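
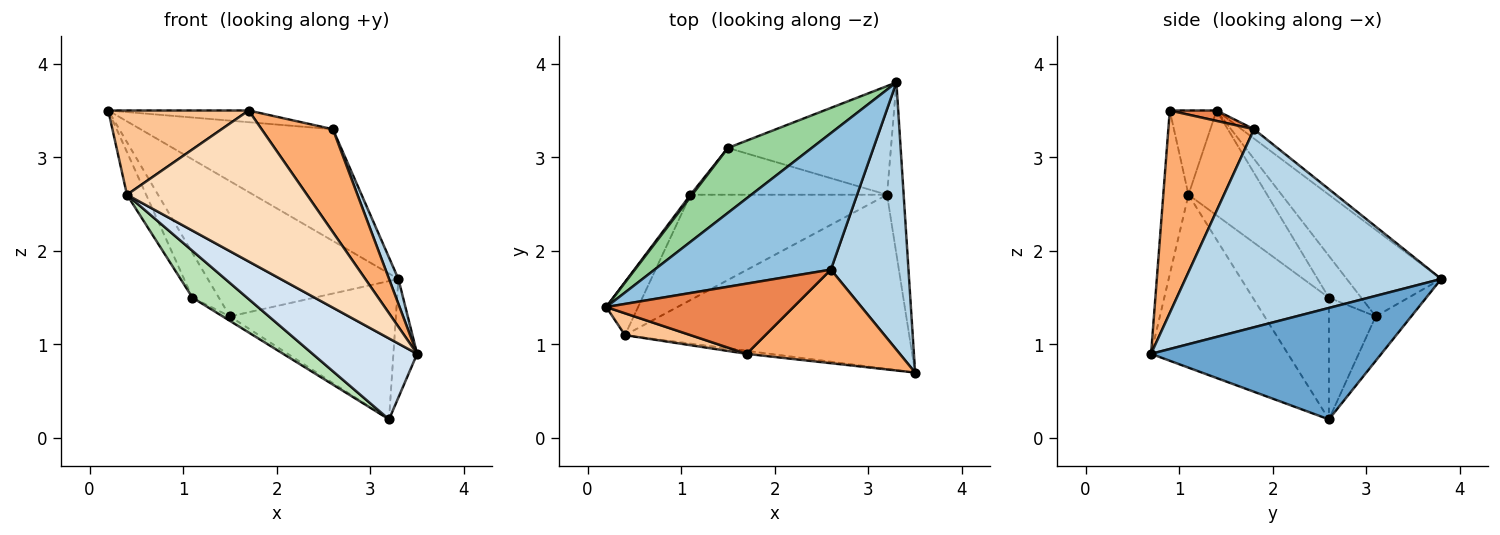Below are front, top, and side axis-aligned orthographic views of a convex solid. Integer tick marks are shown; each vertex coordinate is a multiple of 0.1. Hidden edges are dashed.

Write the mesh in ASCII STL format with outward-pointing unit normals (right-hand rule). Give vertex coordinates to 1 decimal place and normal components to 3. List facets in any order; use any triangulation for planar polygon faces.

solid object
 facet normal 0.984 0.101 -0.147
  outer loop
   vertex 3.2 2.6 0.2
   vertex 3.3 3.8 1.7
   vertex 3.5 0.7 0.9
  endloop
 endfacet
 facet normal -0.041 0.633 0.773
  outer loop
   vertex 2.6 1.8 3.3
   vertex 3.3 3.8 1.7
   vertex 0.2 1.4 3.5
  endloop
 endfacet
 facet normal 0.931 -0.034 0.365
  outer loop
   vertex 2.6 1.8 3.3
   vertex 3.5 0.7 0.9
   vertex 3.3 3.8 1.7
  endloop
 endfacet
 facet normal -0.483 -0.369 -0.794
  outer loop
   vertex 0.4 1.1 2.6
   vertex 3.2 2.6 0.2
   vertex 3.5 0.7 0.9
  endloop
 endfacet
 facet normal 0.055 0.164 0.985
  outer loop
   vertex 1.7 0.9 3.5
   vertex 2.6 1.8 3.3
   vertex 0.2 1.4 3.5
  endloop
 endfacet
 facet normal 0.665 -0.553 0.503
  outer loop
   vertex 1.7 0.9 3.5
   vertex 3.5 0.7 0.9
   vertex 2.6 1.8 3.3
  endloop
 endfacet
 facet normal -0.307 -0.921 0.239
  outer loop
   vertex 1.7 0.9 3.5
   vertex 0.2 1.4 3.5
   vertex 0.4 1.1 2.6
  endloop
 endfacet
 facet normal -0.139 -0.990 -0.020
  outer loop
   vertex 1.7 0.9 3.5
   vertex 0.4 1.1 2.6
   vertex 3.5 0.7 0.9
  endloop
 endfacet
 facet normal -0.166 0.775 -0.609
  outer loop
   vertex 1.5 3.1 1.3
   vertex 3.3 3.8 1.7
   vertex 3.2 2.6 0.2
  endloop
 endfacet
 facet normal -0.408 0.823 0.395
  outer loop
   vertex 1.5 3.1 1.3
   vertex 0.2 1.4 3.5
   vertex 3.3 3.8 1.7
  endloop
 endfacet
 facet normal -0.492 -0.353 -0.795
  outer loop
   vertex 1.1 2.6 1.5
   vertex 3.2 2.6 0.2
   vertex 0.4 1.1 2.6
  endloop
 endfacet
 facet normal -0.525 0.081 -0.847
  outer loop
   vertex 1.1 2.6 1.5
   vertex 1.5 3.1 1.3
   vertex 3.2 2.6 0.2
  endloop
 endfacet
 facet normal -0.932 0.227 -0.283
  outer loop
   vertex 1.1 2.6 1.5
   vertex 0.4 1.1 2.6
   vertex 0.2 1.4 3.5
  endloop
 endfacet
 facet normal -0.775 0.632 0.031
  outer loop
   vertex 1.1 2.6 1.5
   vertex 0.2 1.4 3.5
   vertex 1.5 3.1 1.3
  endloop
 endfacet
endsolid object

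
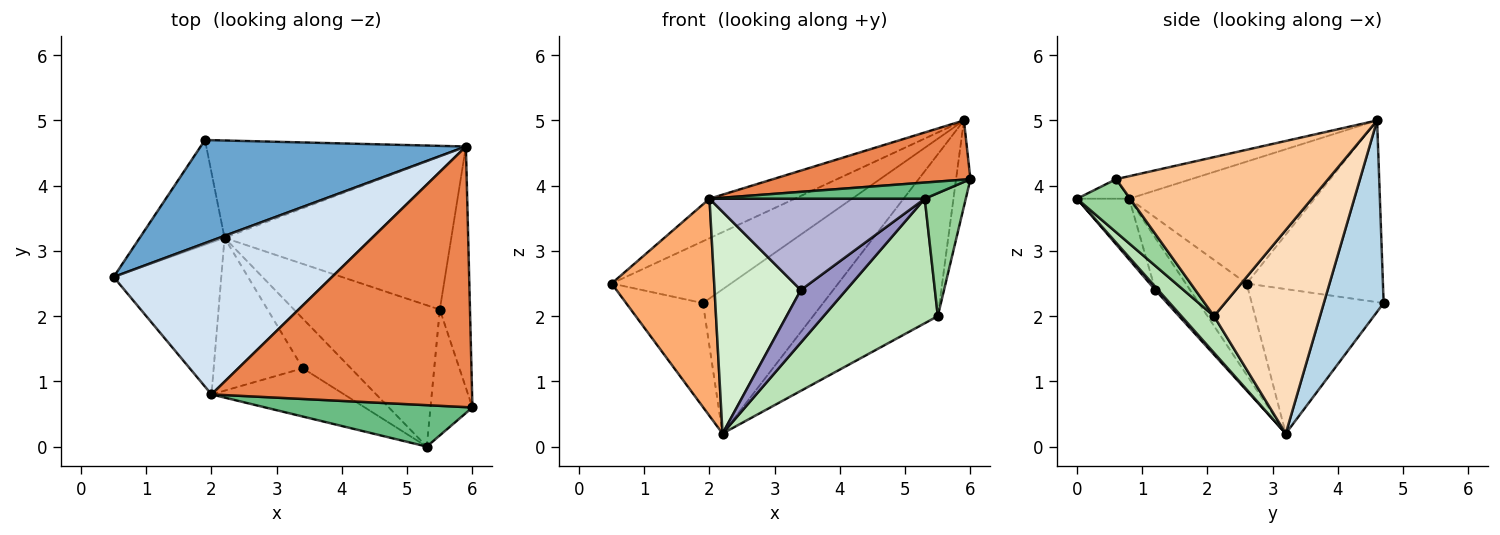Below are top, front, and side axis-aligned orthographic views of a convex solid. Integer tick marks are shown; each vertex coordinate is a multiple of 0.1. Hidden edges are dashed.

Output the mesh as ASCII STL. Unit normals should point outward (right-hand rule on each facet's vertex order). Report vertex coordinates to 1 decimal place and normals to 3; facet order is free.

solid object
 facet normal -0.507 0.443 0.739
  outer loop
   vertex 1.9 4.7 2.2
   vertex 0.5 2.6 2.5
   vertex 5.9 4.6 5.0
  endloop
 endfacet
 facet normal -0.771 0.449 -0.452
  outer loop
   vertex 1.9 4.7 2.2
   vertex 2.2 3.2 0.2
   vertex 0.5 2.6 2.5
  endloop
 endfacet
 facet normal 0.381 0.766 -0.517
  outer loop
   vertex 1.9 4.7 2.2
   vertex 5.9 4.6 5.0
   vertex 2.2 3.2 0.2
  endloop
 endfacet
 facet normal -0.476 0.219 0.852
  outer loop
   vertex 2.0 0.8 3.8
   vertex 5.9 4.6 5.0
   vertex 0.5 2.6 2.5
  endloop
 endfacet
 facet normal -0.084 -0.221 0.972
  outer loop
   vertex 2.0 0.8 3.8
   vertex 6.0 0.6 4.1
   vertex 5.9 4.6 5.0
  endloop
 endfacet
 facet normal -0.437 -0.737 -0.516
  outer loop
   vertex 2.0 0.8 3.8
   vertex 0.5 2.6 2.5
   vertex 2.2 3.2 0.2
  endloop
 endfacet
 facet normal 0.980 0.066 -0.186
  outer loop
   vertex 5.5 2.1 2.0
   vertex 5.9 4.6 5.0
   vertex 6.0 0.6 4.1
  endloop
 endfacet
 facet normal 0.525 0.618 -0.585
  outer loop
   vertex 5.5 2.1 2.0
   vertex 2.2 3.2 0.2
   vertex 5.9 4.6 5.0
  endloop
 endfacet
 facet normal -0.088 -0.362 0.928
  outer loop
   vertex 5.3 0.0 3.8
   vertex 6.0 0.6 4.1
   vertex 2.0 0.8 3.8
  endloop
 endfacet
 facet normal 0.671 -0.518 -0.530
  outer loop
   vertex 5.3 0.0 3.8
   vertex 5.5 2.1 2.0
   vertex 6.0 0.6 4.1
  endloop
 endfacet
 facet normal 0.186 -0.650 -0.737
  outer loop
   vertex 5.3 0.0 3.8
   vertex 2.2 3.2 0.2
   vertex 5.5 2.1 2.0
  endloop
 endfacet
 facet normal -0.315 -0.781 -0.538
  outer loop
   vertex 3.4 1.2 2.4
   vertex 2.0 0.8 3.8
   vertex 2.2 3.2 0.2
  endloop
 endfacet
 facet normal 0.046 -0.726 -0.686
  outer loop
   vertex 3.4 1.2 2.4
   vertex 2.2 3.2 0.2
   vertex 5.3 0.0 3.8
  endloop
 endfacet
 facet normal -0.210 -0.865 -0.457
  outer loop
   vertex 3.4 1.2 2.4
   vertex 5.3 0.0 3.8
   vertex 2.0 0.8 3.8
  endloop
 endfacet
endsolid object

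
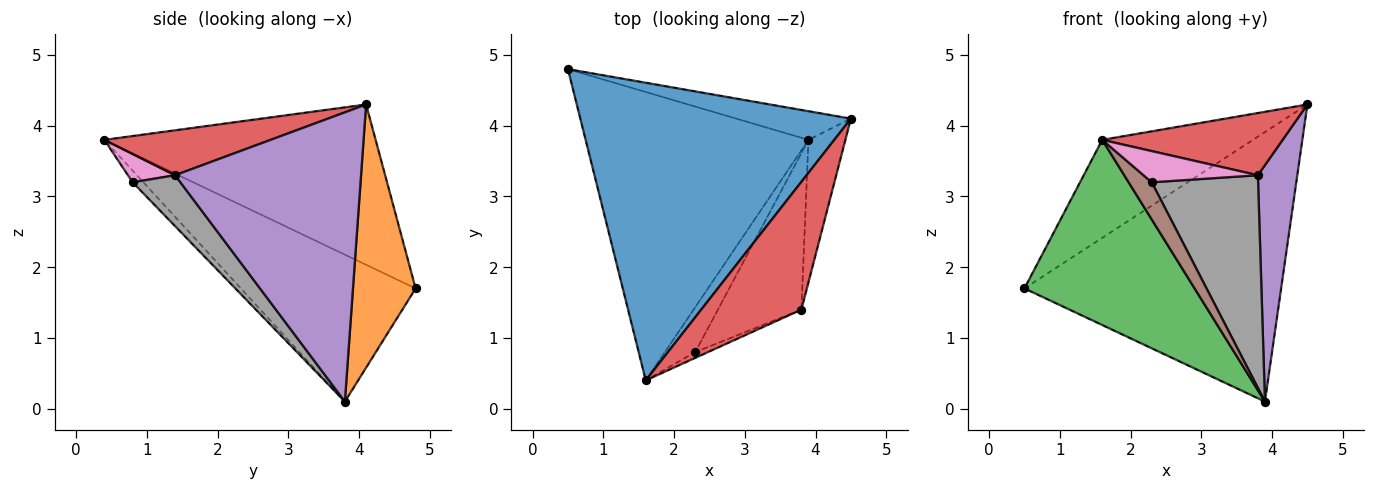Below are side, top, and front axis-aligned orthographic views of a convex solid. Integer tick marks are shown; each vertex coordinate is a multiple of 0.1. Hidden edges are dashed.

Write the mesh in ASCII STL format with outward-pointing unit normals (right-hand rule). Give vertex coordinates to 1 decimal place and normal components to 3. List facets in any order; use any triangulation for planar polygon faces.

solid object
 facet normal -0.490 0.272 0.828
  outer loop
   vertex 1.6 0.4 3.8
   vertex 4.5 4.1 4.3
   vertex 0.5 4.8 1.7
  endloop
 endfacet
 facet normal 0.236 0.966 -0.103
  outer loop
   vertex 3.9 3.8 0.1
   vertex 0.5 4.8 1.7
   vertex 4.5 4.1 4.3
  endloop
 endfacet
 facet normal -0.485 -0.472 -0.736
  outer loop
   vertex 3.9 3.8 0.1
   vertex 1.6 0.4 3.8
   vertex 0.5 4.8 1.7
  endloop
 endfacet
 facet normal 0.374 -0.406 0.834
  outer loop
   vertex 3.8 1.4 3.3
   vertex 4.5 4.1 4.3
   vertex 1.6 0.4 3.8
  endloop
 endfacet
 facet normal 0.971 -0.206 -0.124
  outer loop
   vertex 3.8 1.4 3.3
   vertex 3.9 3.8 0.1
   vertex 4.5 4.1 4.3
  endloop
 endfacet
 facet normal -0.283 -0.612 -0.738
  outer loop
   vertex 2.3 0.8 3.2
   vertex 1.6 0.4 3.8
   vertex 3.9 3.8 0.1
  endloop
 endfacet
 facet normal 0.376 -0.911 -0.169
  outer loop
   vertex 2.3 0.8 3.2
   vertex 3.8 1.4 3.3
   vertex 1.6 0.4 3.8
  endloop
 endfacet
 facet normal 0.340 -0.757 -0.557
  outer loop
   vertex 2.3 0.8 3.2
   vertex 3.9 3.8 0.1
   vertex 3.8 1.4 3.3
  endloop
 endfacet
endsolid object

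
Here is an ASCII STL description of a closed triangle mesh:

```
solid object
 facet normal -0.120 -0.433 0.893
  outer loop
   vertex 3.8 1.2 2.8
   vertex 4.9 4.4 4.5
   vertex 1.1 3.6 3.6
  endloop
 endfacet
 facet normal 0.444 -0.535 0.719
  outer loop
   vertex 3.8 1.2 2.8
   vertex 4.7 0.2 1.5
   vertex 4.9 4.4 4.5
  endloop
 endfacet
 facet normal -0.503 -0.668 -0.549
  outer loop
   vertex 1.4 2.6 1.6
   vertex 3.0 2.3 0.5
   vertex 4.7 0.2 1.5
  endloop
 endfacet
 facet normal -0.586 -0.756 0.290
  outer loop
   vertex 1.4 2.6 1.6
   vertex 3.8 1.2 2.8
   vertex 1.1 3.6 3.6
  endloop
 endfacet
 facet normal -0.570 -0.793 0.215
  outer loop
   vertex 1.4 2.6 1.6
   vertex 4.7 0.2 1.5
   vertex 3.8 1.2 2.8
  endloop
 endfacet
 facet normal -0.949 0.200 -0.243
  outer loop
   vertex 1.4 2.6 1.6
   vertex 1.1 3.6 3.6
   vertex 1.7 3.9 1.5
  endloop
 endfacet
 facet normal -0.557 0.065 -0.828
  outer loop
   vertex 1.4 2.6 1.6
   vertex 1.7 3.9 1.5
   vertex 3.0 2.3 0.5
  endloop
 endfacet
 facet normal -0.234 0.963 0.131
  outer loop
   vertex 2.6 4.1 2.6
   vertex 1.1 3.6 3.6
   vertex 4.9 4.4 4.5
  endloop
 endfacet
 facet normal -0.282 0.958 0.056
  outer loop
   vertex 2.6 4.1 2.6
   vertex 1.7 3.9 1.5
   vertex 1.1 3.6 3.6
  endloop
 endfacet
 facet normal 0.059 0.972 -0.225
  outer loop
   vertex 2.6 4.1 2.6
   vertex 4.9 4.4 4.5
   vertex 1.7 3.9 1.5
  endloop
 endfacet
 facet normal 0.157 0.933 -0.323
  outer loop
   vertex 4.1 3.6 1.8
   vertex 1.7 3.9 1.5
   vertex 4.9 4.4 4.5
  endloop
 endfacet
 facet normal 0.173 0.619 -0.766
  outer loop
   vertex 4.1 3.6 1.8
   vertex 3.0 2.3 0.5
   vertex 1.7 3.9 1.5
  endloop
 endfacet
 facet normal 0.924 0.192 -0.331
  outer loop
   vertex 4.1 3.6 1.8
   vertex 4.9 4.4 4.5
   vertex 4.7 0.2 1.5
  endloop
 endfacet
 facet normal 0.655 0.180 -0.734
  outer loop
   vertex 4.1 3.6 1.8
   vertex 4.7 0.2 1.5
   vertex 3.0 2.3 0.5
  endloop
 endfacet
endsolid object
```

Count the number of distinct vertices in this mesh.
9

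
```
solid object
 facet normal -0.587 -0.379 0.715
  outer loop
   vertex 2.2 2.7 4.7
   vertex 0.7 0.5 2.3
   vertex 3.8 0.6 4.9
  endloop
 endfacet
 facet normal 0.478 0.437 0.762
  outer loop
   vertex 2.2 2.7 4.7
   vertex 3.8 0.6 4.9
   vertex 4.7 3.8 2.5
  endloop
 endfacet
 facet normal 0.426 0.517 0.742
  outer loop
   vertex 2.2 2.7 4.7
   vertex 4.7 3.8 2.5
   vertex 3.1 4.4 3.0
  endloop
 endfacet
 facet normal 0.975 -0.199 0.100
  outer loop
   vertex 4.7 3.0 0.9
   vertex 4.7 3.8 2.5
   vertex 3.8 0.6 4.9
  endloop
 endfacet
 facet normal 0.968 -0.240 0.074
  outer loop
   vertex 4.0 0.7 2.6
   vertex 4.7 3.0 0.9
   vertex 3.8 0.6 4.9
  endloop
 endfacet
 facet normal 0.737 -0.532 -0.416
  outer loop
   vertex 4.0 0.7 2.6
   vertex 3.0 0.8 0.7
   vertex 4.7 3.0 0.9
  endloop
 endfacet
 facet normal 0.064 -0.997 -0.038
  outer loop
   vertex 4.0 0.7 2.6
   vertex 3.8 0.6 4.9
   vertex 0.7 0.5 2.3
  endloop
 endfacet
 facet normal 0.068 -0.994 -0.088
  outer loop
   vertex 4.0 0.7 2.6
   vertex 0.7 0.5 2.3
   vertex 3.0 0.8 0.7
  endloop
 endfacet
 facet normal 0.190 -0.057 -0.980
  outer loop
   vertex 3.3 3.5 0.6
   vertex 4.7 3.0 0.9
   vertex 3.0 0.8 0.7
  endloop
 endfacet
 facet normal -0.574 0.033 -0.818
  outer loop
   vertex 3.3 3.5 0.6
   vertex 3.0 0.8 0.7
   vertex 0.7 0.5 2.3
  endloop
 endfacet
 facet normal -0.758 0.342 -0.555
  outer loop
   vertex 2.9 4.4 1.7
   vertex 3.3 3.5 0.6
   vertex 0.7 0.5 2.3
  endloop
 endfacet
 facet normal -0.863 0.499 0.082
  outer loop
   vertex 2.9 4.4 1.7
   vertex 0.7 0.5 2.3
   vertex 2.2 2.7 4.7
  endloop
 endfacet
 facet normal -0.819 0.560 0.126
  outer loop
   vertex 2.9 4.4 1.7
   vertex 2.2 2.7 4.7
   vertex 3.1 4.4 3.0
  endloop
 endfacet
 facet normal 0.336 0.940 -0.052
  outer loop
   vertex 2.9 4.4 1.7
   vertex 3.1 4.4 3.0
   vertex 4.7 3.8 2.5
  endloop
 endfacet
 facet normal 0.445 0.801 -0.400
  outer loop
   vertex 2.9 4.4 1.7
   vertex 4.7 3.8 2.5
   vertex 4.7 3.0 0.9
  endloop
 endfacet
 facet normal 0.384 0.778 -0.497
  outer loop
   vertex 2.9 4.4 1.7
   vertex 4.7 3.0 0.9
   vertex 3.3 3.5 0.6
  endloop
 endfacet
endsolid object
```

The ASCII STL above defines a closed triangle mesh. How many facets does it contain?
16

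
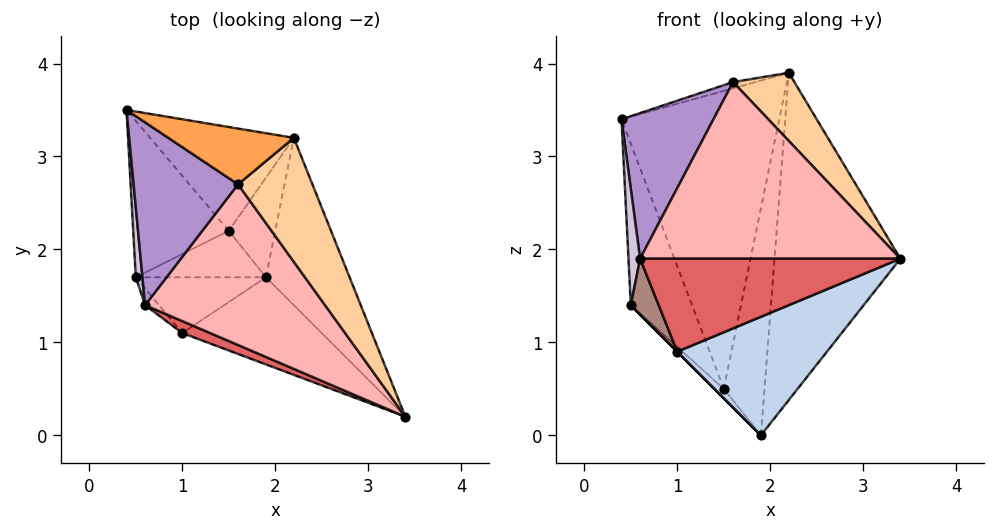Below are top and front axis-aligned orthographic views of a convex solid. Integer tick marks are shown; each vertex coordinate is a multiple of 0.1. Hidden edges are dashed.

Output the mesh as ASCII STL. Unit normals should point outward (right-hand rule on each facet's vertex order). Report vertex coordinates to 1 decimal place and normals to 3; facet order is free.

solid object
 facet normal 0.826 0.501 -0.256
  outer loop
   vertex 1.9 1.7 0.0
   vertex 2.2 3.2 3.9
   vertex 3.4 0.2 1.9
  endloop
 endfacet
 facet normal -0.055 -0.804 -0.591
  outer loop
   vertex 1.0 1.1 0.9
   vertex 1.9 1.7 0.0
   vertex 3.4 0.2 1.9
  endloop
 endfacet
 facet normal -0.250 0.107 0.962
  outer loop
   vertex 1.6 2.7 3.8
   vertex 2.2 3.2 3.9
   vertex 0.4 3.5 3.4
  endloop
 endfacet
 facet normal 0.248 -0.467 0.849
  outer loop
   vertex 1.6 2.7 3.8
   vertex 3.4 0.2 1.9
   vertex 2.2 3.2 3.9
  endloop
 endfacet
 facet normal 0.241 0.916 -0.319
  outer loop
   vertex 1.5 2.2 0.5
   vertex 0.4 3.5 3.4
   vertex 2.2 3.2 3.9
  endloop
 endfacet
 facet normal 0.541 0.770 -0.338
  outer loop
   vertex 1.5 2.2 0.5
   vertex 2.2 3.2 3.9
   vertex 1.9 1.7 0.0
  endloop
 endfacet
 facet normal -0.391 -0.913 0.117
  outer loop
   vertex 0.6 1.4 1.9
   vertex 1.0 1.1 0.9
   vertex 3.4 0.2 1.9
  endloop
 endfacet
 facet normal -0.302 -0.705 0.641
  outer loop
   vertex 0.6 1.4 1.9
   vertex 3.4 0.2 1.9
   vertex 1.6 2.7 3.8
  endloop
 endfacet
 facet normal -0.560 -0.516 0.648
  outer loop
   vertex 0.6 1.4 1.9
   vertex 1.6 2.7 3.8
   vertex 0.4 3.5 3.4
  endloop
 endfacet
 facet normal -0.982 -0.164 0.098
  outer loop
   vertex 0.5 1.7 1.4
   vertex 0.6 1.4 1.9
   vertex 0.4 3.5 3.4
  endloop
 endfacet
 facet normal -0.821 -0.547 -0.164
  outer loop
   vertex 0.5 1.7 1.4
   vertex 1.0 1.1 0.9
   vertex 0.6 1.4 1.9
  endloop
 endfacet
 facet normal -0.702 0.512 -0.496
  outer loop
   vertex 0.5 1.7 1.4
   vertex 0.4 3.5 3.4
   vertex 1.5 2.2 0.5
  endloop
 endfacet
 facet normal -0.707 0.000 -0.707
  outer loop
   vertex 0.5 1.7 1.4
   vertex 1.9 1.7 0.0
   vertex 1.0 1.1 0.9
  endloop
 endfacet
 facet normal -0.700 0.140 -0.700
  outer loop
   vertex 0.5 1.7 1.4
   vertex 1.5 2.2 0.5
   vertex 1.9 1.7 0.0
  endloop
 endfacet
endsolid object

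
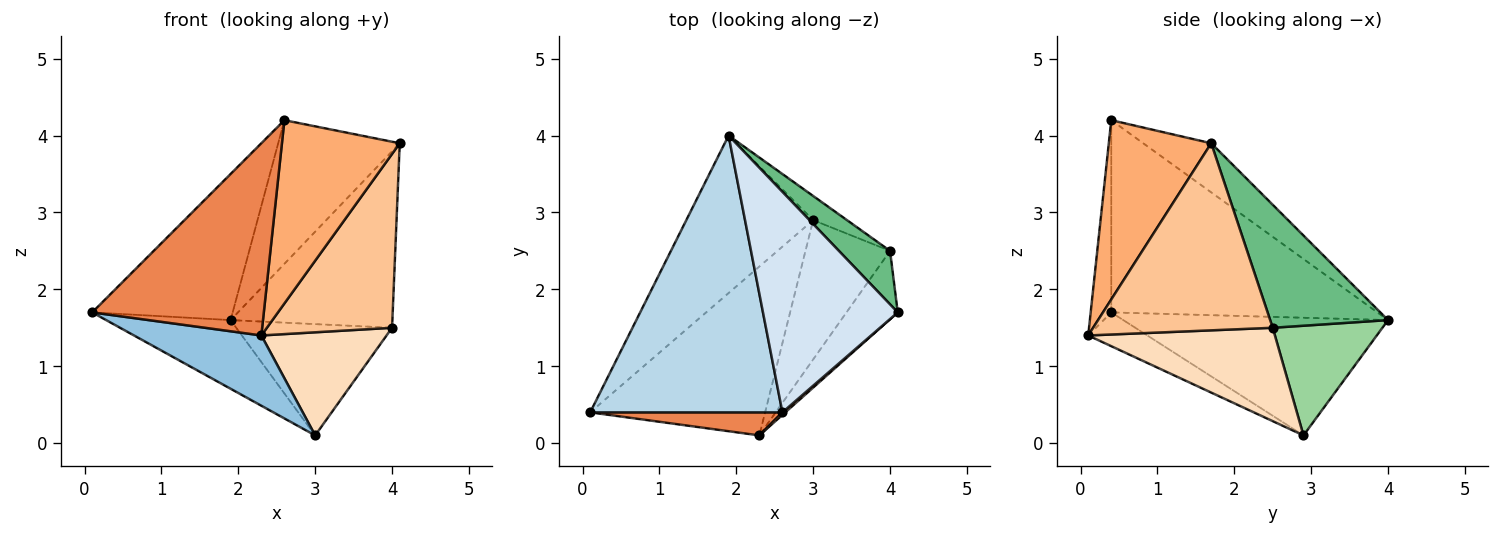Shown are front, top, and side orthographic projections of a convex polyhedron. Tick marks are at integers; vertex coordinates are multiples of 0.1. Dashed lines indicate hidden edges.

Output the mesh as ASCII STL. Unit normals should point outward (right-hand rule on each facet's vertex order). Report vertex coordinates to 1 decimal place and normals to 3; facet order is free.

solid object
 facet normal -0.648 0.304 -0.698
  outer loop
   vertex 3.0 2.9 0.1
   vertex 0.1 0.4 1.7
   vertex 1.9 4.0 1.6
  endloop
 endfacet
 facet normal -0.176 -0.378 -0.909
  outer loop
   vertex 2.3 0.1 1.4
   vertex 0.1 0.4 1.7
   vertex 3.0 2.9 0.1
  endloop
 endfacet
 facet normal -0.662 0.350 0.662
  outer loop
   vertex 2.6 0.4 4.2
   vertex 1.9 4.0 1.6
   vertex 0.1 0.4 1.7
  endloop
 endfacet
 facet normal -0.292 0.522 0.801
  outer loop
   vertex 2.6 0.4 4.2
   vertex 4.1 1.7 3.9
   vertex 1.9 4.0 1.6
  endloop
 endfacet
 facet normal -0.118 -0.986 0.118
  outer loop
   vertex 2.6 0.4 4.2
   vertex 0.1 0.4 1.7
   vertex 2.3 0.1 1.4
  endloop
 endfacet
 facet normal 0.656 -0.755 0.011
  outer loop
   vertex 2.6 0.4 4.2
   vertex 2.3 0.1 1.4
   vertex 4.1 1.7 3.9
  endloop
 endfacet
 facet normal 0.800 -0.558 -0.219
  outer loop
   vertex 4.0 2.5 1.5
   vertex 4.1 1.7 3.9
   vertex 2.3 0.1 1.4
  endloop
 endfacet
 facet normal 0.664 -0.445 -0.601
  outer loop
   vertex 4.0 2.5 1.5
   vertex 2.3 0.1 1.4
   vertex 3.0 2.9 0.1
  endloop
 endfacet
 facet normal 0.572 0.785 0.238
  outer loop
   vertex 4.0 2.5 1.5
   vertex 1.9 4.0 1.6
   vertex 4.1 1.7 3.9
  endloop
 endfacet
 facet normal 0.567 0.805 -0.175
  outer loop
   vertex 4.0 2.5 1.5
   vertex 3.0 2.9 0.1
   vertex 1.9 4.0 1.6
  endloop
 endfacet
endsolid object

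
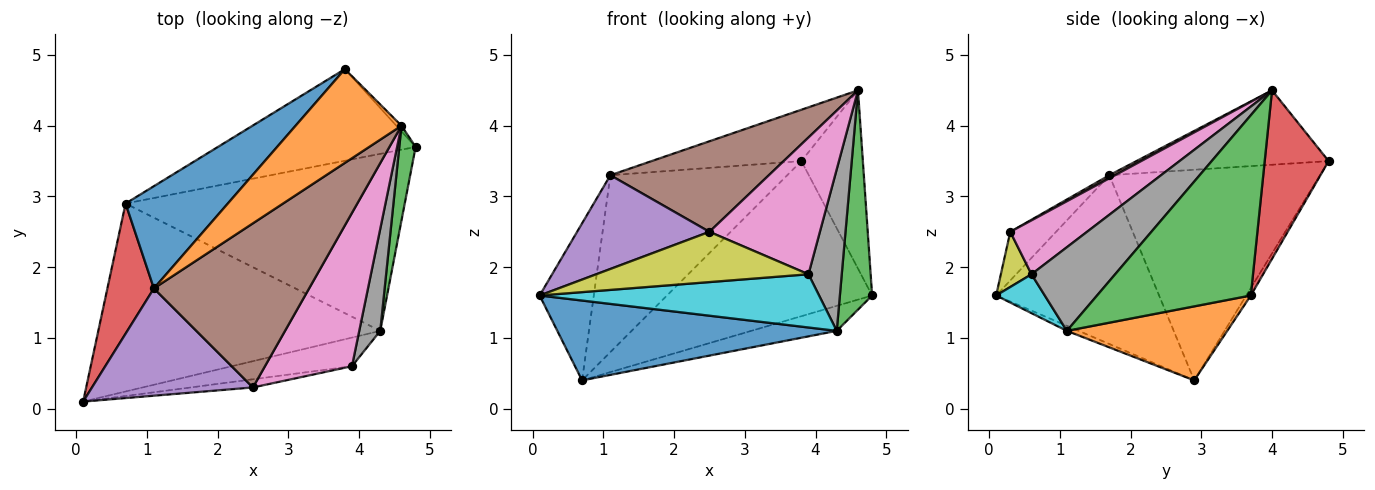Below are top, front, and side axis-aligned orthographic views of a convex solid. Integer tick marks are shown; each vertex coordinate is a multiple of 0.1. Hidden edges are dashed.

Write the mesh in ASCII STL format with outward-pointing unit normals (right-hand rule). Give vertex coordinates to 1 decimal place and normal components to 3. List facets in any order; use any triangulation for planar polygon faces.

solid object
 facet normal -0.016 -0.391 -0.920
  outer loop
   vertex 4.3 1.1 1.1
   vertex 0.1 0.1 1.6
   vertex 0.7 2.9 0.4
  endloop
 endfacet
 facet normal 0.254 0.135 -0.958
  outer loop
   vertex 4.3 1.1 1.1
   vertex 0.7 2.9 0.4
   vertex 4.8 3.7 1.6
  endloop
 endfacet
 facet normal 0.975 -0.204 0.088
  outer loop
   vertex 4.3 1.1 1.1
   vertex 4.8 3.7 1.6
   vertex 4.6 4.0 4.5
  endloop
 endfacet
 facet normal -0.918 0.305 0.253
  outer loop
   vertex 1.1 1.7 3.3
   vertex 0.7 2.9 0.4
   vertex 0.1 0.1 1.6
  endloop
 endfacet
 facet normal -0.222 -0.642 0.734
  outer loop
   vertex 1.1 1.7 3.3
   vertex 0.1 0.1 1.6
   vertex 2.5 0.3 2.5
  endloop
 endfacet
 facet normal 0.017 -0.483 0.875
  outer loop
   vertex 1.1 1.7 3.3
   vertex 2.5 0.3 2.5
   vertex 4.6 4.0 4.5
  endloop
 endfacet
 facet normal 0.420 -0.604 0.677
  outer loop
   vertex 3.9 0.6 1.9
   vertex 4.6 4.0 4.5
   vertex 2.5 0.3 2.5
  endloop
 endfacet
 facet normal 0.905 -0.360 0.227
  outer loop
   vertex 3.9 0.6 1.9
   vertex 4.3 1.1 1.1
   vertex 4.6 4.0 4.5
  endloop
 endfacet
 facet normal 0.141 -0.977 -0.159
  outer loop
   vertex 3.9 0.6 1.9
   vertex 2.5 0.3 2.5
   vertex 0.1 0.1 1.6
  endloop
 endfacet
 facet normal 0.152 -0.870 -0.468
  outer loop
   vertex 3.9 0.6 1.9
   vertex 0.1 0.1 1.6
   vertex 4.3 1.1 1.1
  endloop
 endfacet
 facet normal -0.718 0.603 0.348
  outer loop
   vertex 3.8 4.8 3.5
   vertex 0.7 2.9 0.4
   vertex 1.1 1.7 3.3
  endloop
 endfacet
 facet normal -0.525 0.409 0.747
  outer loop
   vertex 3.8 4.8 3.5
   vertex 1.1 1.7 3.3
   vertex 4.6 4.0 4.5
  endloop
 endfacet
 facet normal -0.019 0.861 -0.508
  outer loop
   vertex 3.8 4.8 3.5
   vertex 4.8 3.7 1.6
   vertex 0.7 2.9 0.4
  endloop
 endfacet
 facet normal 0.721 0.693 -0.022
  outer loop
   vertex 3.8 4.8 3.5
   vertex 4.6 4.0 4.5
   vertex 4.8 3.7 1.6
  endloop
 endfacet
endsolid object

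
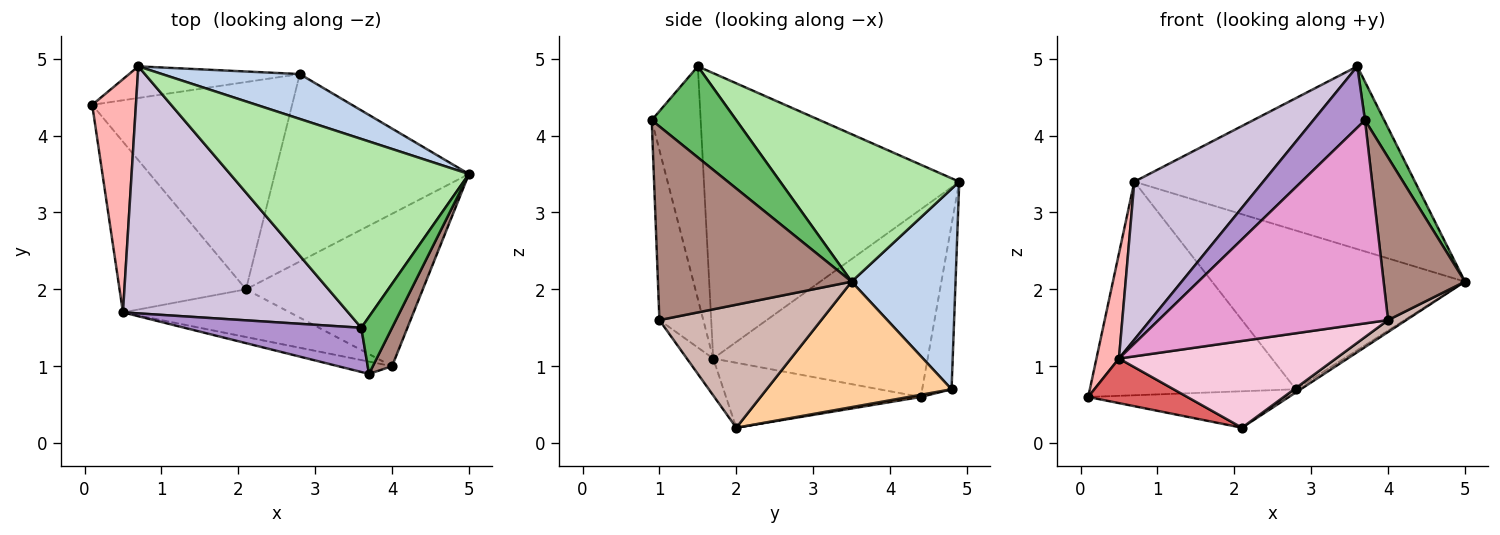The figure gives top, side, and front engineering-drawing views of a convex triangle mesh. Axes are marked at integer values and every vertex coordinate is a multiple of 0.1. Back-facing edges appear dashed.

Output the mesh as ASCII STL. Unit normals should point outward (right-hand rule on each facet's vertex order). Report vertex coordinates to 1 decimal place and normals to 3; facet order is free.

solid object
 facet normal -0.140 0.980 -0.145
  outer loop
   vertex 2.8 4.8 0.7
   vertex 0.1 4.4 0.6
   vertex 0.7 4.9 3.4
  endloop
 endfacet
 facet normal 0.368 0.895 0.253
  outer loop
   vertex 2.8 4.8 0.7
   vertex 0.7 4.9 3.4
   vertex 5.0 3.5 2.1
  endloop
 endfacet
 facet normal 0.011 0.173 -0.985
  outer loop
   vertex 2.8 4.8 0.7
   vertex 2.1 2.0 0.2
   vertex 0.1 4.4 0.6
  endloop
 endfacet
 facet normal 0.543 0.014 -0.840
  outer loop
   vertex 2.8 4.8 0.7
   vertex 5.0 3.5 2.1
   vertex 2.1 2.0 0.2
  endloop
 endfacet
 facet normal 0.926 -0.211 0.313
  outer loop
   vertex 3.6 1.5 4.9
   vertex 3.7 0.9 4.2
   vertex 5.0 3.5 2.1
  endloop
 endfacet
 facet normal 0.406 0.636 0.657
  outer loop
   vertex 3.6 1.5 4.9
   vertex 5.0 3.5 2.1
   vertex 0.7 4.9 3.4
  endloop
 endfacet
 facet normal -0.445 -0.226 -0.866
  outer loop
   vertex 0.5 1.7 1.1
   vertex 0.1 4.4 0.6
   vertex 2.1 2.0 0.2
  endloop
 endfacet
 facet normal -0.969 -0.102 0.226
  outer loop
   vertex 0.5 1.7 1.1
   vertex 0.7 4.9 3.4
   vertex 0.1 4.4 0.6
  endloop
 endfacet
 facet normal -0.610 -0.643 0.464
  outer loop
   vertex 0.5 1.7 1.1
   vertex 3.7 0.9 4.2
   vertex 3.6 1.5 4.9
  endloop
 endfacet
 facet normal -0.730 -0.368 0.576
  outer loop
   vertex 0.5 1.7 1.1
   vertex 3.6 1.5 4.9
   vertex 0.7 4.9 3.4
  endloop
 endfacet
 facet normal 0.918 -0.386 0.091
  outer loop
   vertex 4.0 1.0 1.6
   vertex 5.0 3.5 2.1
   vertex 3.7 0.9 4.2
  endloop
 endfacet
 facet normal 0.570 -0.064 -0.819
  outer loop
   vertex 4.0 1.0 1.6
   vertex 2.1 2.0 0.2
   vertex 5.0 3.5 2.1
  endloop
 endfacet
 facet normal -0.188 -0.980 -0.059
  outer loop
   vertex 4.0 1.0 1.6
   vertex 3.7 0.9 4.2
   vertex 0.5 1.7 1.1
  endloop
 endfacet
 facet normal -0.106 -0.872 -0.479
  outer loop
   vertex 4.0 1.0 1.6
   vertex 0.5 1.7 1.1
   vertex 2.1 2.0 0.2
  endloop
 endfacet
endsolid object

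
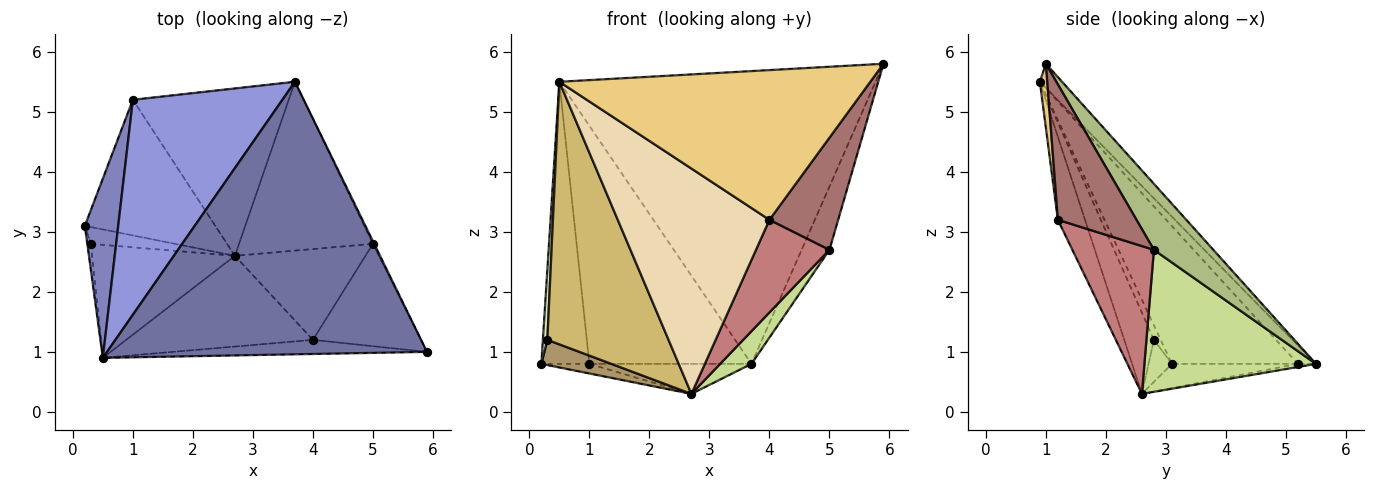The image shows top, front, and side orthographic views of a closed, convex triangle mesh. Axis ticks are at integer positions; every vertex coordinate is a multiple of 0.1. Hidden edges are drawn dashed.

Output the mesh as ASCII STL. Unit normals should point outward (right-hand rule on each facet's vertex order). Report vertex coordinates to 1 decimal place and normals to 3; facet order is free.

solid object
 facet normal -0.051 0.731 0.680
  outer loop
   vertex 0.5 0.9 5.5
   vertex 5.9 1.0 5.8
   vertex 3.7 5.5 0.8
  endloop
 endfacet
 facet normal -0.911 0.347 0.221
  outer loop
   vertex 1.0 5.2 0.8
   vertex 0.2 3.1 0.8
   vertex 0.5 0.9 5.5
  endloop
 endfacet
 facet normal -0.082 0.740 0.668
  outer loop
   vertex 1.0 5.2 0.8
   vertex 0.5 0.9 5.5
   vertex 3.7 5.5 0.8
  endloop
 endfacet
 facet normal -0.182 0.069 -0.981
  outer loop
   vertex 1.0 5.2 0.8
   vertex 2.7 2.6 0.3
   vertex 0.2 3.1 0.8
  endloop
 endfacet
 facet normal -0.020 0.176 -0.984
  outer loop
   vertex 1.0 5.2 0.8
   vertex 3.7 5.5 0.8
   vertex 2.7 2.6 0.3
  endloop
 endfacet
 facet normal 0.905 0.424 -0.016
  outer loop
   vertex 5.0 2.8 2.7
   vertex 3.7 5.5 0.8
   vertex 5.9 1.0 5.8
  endloop
 endfacet
 facet normal 0.721 -0.131 -0.680
  outer loop
   vertex 5.0 2.8 2.7
   vertex 2.7 2.6 0.3
   vertex 3.7 5.5 0.8
  endloop
 endfacet
 facet normal -0.818 -0.540 -0.201
  outer loop
   vertex 0.3 2.8 1.2
   vertex 0.5 0.9 5.5
   vertex 0.2 3.1 0.8
  endloop
 endfacet
 facet normal -0.267 -0.802 -0.535
  outer loop
   vertex 0.3 2.8 1.2
   vertex 0.2 3.1 0.8
   vertex 2.7 2.6 0.3
  endloop
 endfacet
 facet normal -0.219 -0.896 -0.386
  outer loop
   vertex 0.3 2.8 1.2
   vertex 2.7 2.6 0.3
   vertex 0.5 0.9 5.5
  endloop
 endfacet
 facet normal 0.024 -0.995 -0.094
  outer loop
   vertex 4.0 1.2 3.2
   vertex 5.9 1.0 5.8
   vertex 0.5 0.9 5.5
  endloop
 endfacet
 facet normal -0.164 -0.915 -0.368
  outer loop
   vertex 4.0 1.2 3.2
   vertex 0.5 0.9 5.5
   vertex 2.7 2.6 0.3
  endloop
 endfacet
 facet normal 0.645 -0.564 -0.515
  outer loop
   vertex 4.0 1.2 3.2
   vertex 5.0 2.8 2.7
   vertex 5.9 1.0 5.8
  endloop
 endfacet
 facet normal 0.621 -0.560 -0.549
  outer loop
   vertex 4.0 1.2 3.2
   vertex 2.7 2.6 0.3
   vertex 5.0 2.8 2.7
  endloop
 endfacet
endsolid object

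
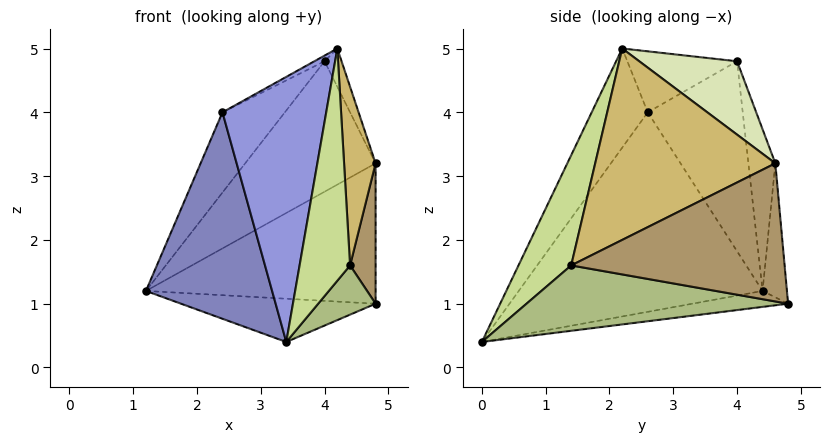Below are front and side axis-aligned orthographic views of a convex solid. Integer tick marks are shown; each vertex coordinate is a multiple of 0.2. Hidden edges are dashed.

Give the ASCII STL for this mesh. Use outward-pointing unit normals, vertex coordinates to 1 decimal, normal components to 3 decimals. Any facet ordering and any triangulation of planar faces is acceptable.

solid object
 facet normal -0.071 0.144 -0.987
  outer loop
   vertex 3.4 0.0 0.4
   vertex 1.2 4.4 1.2
   vertex 4.8 4.8 1.0
  endloop
 endfacet
 facet normal -0.885 -0.458 0.085
  outer loop
   vertex 2.4 2.6 4.0
   vertex 1.2 4.4 1.2
   vertex 3.4 0.0 0.4
  endloop
 endfacet
 facet normal -0.424 -0.786 0.450
  outer loop
   vertex 2.4 2.6 4.0
   vertex 3.4 0.0 0.4
   vertex 4.2 2.2 5.0
  endloop
 endfacet
 facet normal -0.681 0.447 0.580
  outer loop
   vertex 2.4 2.6 4.0
   vertex 4.0 4.0 4.8
   vertex 1.2 4.4 1.2
  endloop
 endfacet
 facet normal -0.478 0.044 0.877
  outer loop
   vertex 2.4 2.6 4.0
   vertex 4.2 2.2 5.0
   vertex 4.0 4.0 4.8
  endloop
 endfacet
 facet normal 0.851 -0.187 -0.491
  outer loop
   vertex 4.4 1.4 1.6
   vertex 3.4 0.0 0.4
   vertex 4.8 4.8 1.0
  endloop
 endfacet
 facet normal 0.707 -0.678 0.201
  outer loop
   vertex 4.4 1.4 1.6
   vertex 4.2 2.2 5.0
   vertex 3.4 0.0 0.4
  endloop
 endfacet
 facet normal 0.861 0.150 0.487
  outer loop
   vertex 4.8 4.6 3.2
   vertex 4.0 4.0 4.8
   vertex 4.2 2.2 5.0
  endloop
 endfacet
 facet normal 0.993 -0.119 -0.011
  outer loop
   vertex 4.8 4.6 3.2
   vertex 4.4 1.4 1.6
   vertex 4.8 4.8 1.0
  endloop
 endfacet
 facet normal 0.980 -0.172 0.098
  outer loop
   vertex 4.8 4.6 3.2
   vertex 4.2 2.2 5.0
   vertex 4.4 1.4 1.6
  endloop
 endfacet
 facet normal -0.105 0.990 0.090
  outer loop
   vertex 4.8 4.6 3.2
   vertex 4.8 4.8 1.0
   vertex 1.2 4.4 1.2
  endloop
 endfacet
 facet normal -0.195 0.946 0.257
  outer loop
   vertex 4.8 4.6 3.2
   vertex 1.2 4.4 1.2
   vertex 4.0 4.0 4.8
  endloop
 endfacet
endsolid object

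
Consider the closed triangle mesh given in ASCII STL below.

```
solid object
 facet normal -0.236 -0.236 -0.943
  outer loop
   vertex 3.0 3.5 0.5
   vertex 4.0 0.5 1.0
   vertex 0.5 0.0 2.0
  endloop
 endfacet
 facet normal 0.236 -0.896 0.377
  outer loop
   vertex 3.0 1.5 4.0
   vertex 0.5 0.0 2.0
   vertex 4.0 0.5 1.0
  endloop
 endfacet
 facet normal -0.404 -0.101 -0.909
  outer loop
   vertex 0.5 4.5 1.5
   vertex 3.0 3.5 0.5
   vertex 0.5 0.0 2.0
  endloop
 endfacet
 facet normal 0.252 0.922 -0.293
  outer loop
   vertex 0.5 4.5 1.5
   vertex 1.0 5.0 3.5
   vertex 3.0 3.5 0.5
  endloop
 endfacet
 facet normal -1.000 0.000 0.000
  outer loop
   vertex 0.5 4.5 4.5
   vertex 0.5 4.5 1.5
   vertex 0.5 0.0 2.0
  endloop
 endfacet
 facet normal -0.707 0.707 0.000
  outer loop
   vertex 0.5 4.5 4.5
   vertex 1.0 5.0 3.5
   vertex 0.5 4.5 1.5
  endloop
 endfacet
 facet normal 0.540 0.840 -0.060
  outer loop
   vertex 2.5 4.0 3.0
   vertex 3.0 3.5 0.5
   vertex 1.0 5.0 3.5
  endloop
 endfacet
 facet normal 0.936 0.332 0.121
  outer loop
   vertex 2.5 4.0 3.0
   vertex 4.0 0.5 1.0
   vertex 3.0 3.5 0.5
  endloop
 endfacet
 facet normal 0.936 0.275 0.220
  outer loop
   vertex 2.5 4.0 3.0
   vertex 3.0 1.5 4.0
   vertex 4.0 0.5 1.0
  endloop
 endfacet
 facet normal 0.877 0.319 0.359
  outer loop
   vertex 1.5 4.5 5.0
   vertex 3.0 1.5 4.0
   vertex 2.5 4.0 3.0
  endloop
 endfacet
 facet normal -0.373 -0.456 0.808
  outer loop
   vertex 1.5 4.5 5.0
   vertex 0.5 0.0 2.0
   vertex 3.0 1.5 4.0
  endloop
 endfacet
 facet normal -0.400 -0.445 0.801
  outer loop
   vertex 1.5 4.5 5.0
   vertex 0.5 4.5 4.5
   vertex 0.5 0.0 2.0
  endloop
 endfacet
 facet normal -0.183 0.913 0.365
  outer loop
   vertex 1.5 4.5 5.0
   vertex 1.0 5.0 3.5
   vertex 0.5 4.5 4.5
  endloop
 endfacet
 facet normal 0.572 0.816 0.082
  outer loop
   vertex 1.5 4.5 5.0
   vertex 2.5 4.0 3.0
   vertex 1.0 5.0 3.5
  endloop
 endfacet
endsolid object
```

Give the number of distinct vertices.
9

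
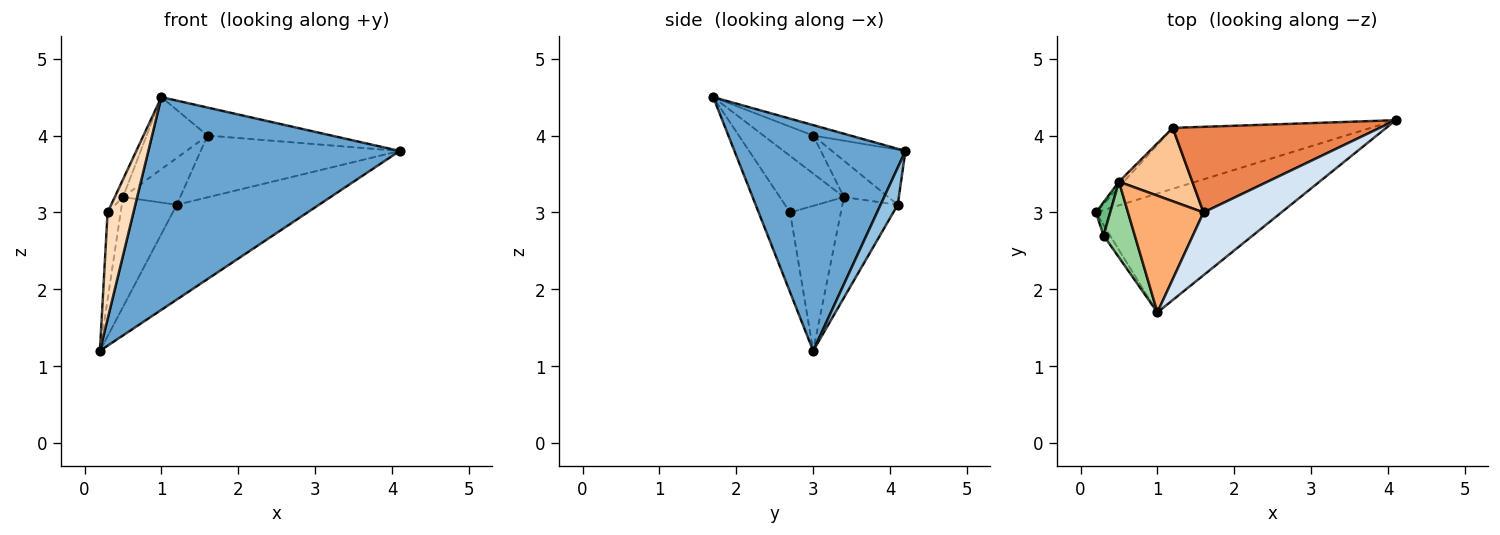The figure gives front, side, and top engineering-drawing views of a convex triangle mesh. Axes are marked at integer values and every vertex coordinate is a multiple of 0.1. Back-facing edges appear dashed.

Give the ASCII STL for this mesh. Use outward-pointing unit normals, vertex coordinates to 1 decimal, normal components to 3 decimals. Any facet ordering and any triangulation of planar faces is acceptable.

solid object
 facet normal 0.511 -0.751 -0.419
  outer loop
   vertex 1.0 1.7 4.5
   vertex 0.2 3.0 1.2
   vertex 4.1 4.2 3.8
  endloop
 endfacet
 facet normal 0.101 0.837 -0.538
  outer loop
   vertex 1.2 4.1 3.1
   vertex 4.1 4.2 3.8
   vertex 0.2 3.0 1.2
  endloop
 endfacet
 facet normal -0.709 0.704 -0.034
  outer loop
   vertex 0.5 3.4 3.2
   vertex 1.2 4.1 3.1
   vertex 0.2 3.0 1.2
  endloop
 endfacet
 facet normal -0.122 0.405 0.906
  outer loop
   vertex 1.6 3.0 4.0
   vertex 1.0 1.7 4.5
   vertex 4.1 4.2 3.8
  endloop
 endfacet
 facet normal -0.211 0.572 0.793
  outer loop
   vertex 1.6 3.0 4.0
   vertex 4.1 4.2 3.8
   vertex 1.2 4.1 3.1
  endloop
 endfacet
 facet normal -0.394 0.483 0.782
  outer loop
   vertex 1.6 3.0 4.0
   vertex 0.5 3.4 3.2
   vertex 1.0 1.7 4.5
  endloop
 endfacet
 facet normal -0.385 0.496 0.778
  outer loop
   vertex 1.6 3.0 4.0
   vertex 1.2 4.1 3.1
   vertex 0.5 3.4 3.2
  endloop
 endfacet
 facet normal -0.771 -0.634 -0.063
  outer loop
   vertex 0.3 2.7 3.0
   vertex 0.2 3.0 1.2
   vertex 1.0 1.7 4.5
  endloop
 endfacet
 facet normal -0.964 0.248 0.095
  outer loop
   vertex 0.3 2.7 3.0
   vertex 0.5 3.4 3.2
   vertex 0.2 3.0 1.2
  endloop
 endfacet
 facet normal -0.870 0.111 0.480
  outer loop
   vertex 0.3 2.7 3.0
   vertex 1.0 1.7 4.5
   vertex 0.5 3.4 3.2
  endloop
 endfacet
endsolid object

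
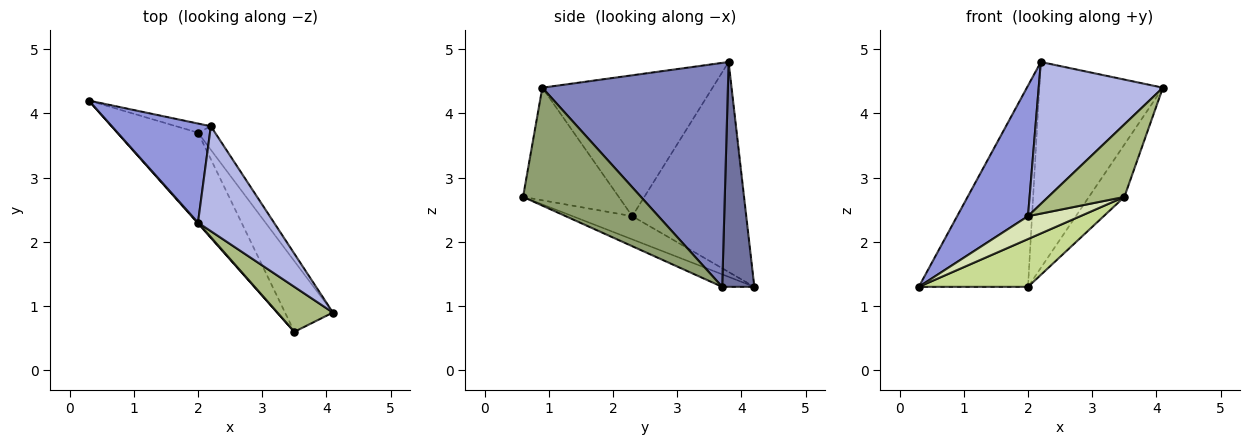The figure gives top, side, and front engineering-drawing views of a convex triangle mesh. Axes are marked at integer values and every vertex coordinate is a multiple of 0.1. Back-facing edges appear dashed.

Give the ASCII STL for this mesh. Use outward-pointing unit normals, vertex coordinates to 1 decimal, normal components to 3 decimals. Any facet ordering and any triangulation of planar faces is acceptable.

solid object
 facet normal 0.282 0.958 -0.043
  outer loop
   vertex 2.0 3.7 1.3
   vertex 0.3 4.2 1.3
   vertex 2.2 3.8 4.8
  endloop
 endfacet
 facet normal 0.831 0.553 -0.063
  outer loop
   vertex 2.0 3.7 1.3
   vertex 2.2 3.8 4.8
   vertex 4.1 0.9 4.4
  endloop
 endfacet
 facet normal -0.788 -0.490 0.372
  outer loop
   vertex 2.0 2.3 2.4
   vertex 2.2 3.8 4.8
   vertex 0.3 4.2 1.3
  endloop
 endfacet
 facet normal -0.741 -0.540 0.399
  outer loop
   vertex 2.0 2.3 2.4
   vertex 4.1 0.9 4.4
   vertex 2.2 3.8 4.8
  endloop
 endfacet
 facet normal 0.893 0.268 -0.362
  outer loop
   vertex 3.5 0.6 2.7
   vertex 2.0 3.7 1.3
   vertex 4.1 0.9 4.4
  endloop
 endfacet
 facet normal -0.730 -0.581 0.360
  outer loop
   vertex 3.5 0.6 2.7
   vertex 4.1 0.9 4.4
   vertex 2.0 2.3 2.4
  endloop
 endfacet
 facet normal -0.136 -0.462 -0.877
  outer loop
   vertex 3.5 0.6 2.7
   vertex 0.3 4.2 1.3
   vertex 2.0 3.7 1.3
  endloop
 endfacet
 facet normal -0.752 -0.659 0.023
  outer loop
   vertex 3.5 0.6 2.7
   vertex 2.0 2.3 2.4
   vertex 0.3 4.2 1.3
  endloop
 endfacet
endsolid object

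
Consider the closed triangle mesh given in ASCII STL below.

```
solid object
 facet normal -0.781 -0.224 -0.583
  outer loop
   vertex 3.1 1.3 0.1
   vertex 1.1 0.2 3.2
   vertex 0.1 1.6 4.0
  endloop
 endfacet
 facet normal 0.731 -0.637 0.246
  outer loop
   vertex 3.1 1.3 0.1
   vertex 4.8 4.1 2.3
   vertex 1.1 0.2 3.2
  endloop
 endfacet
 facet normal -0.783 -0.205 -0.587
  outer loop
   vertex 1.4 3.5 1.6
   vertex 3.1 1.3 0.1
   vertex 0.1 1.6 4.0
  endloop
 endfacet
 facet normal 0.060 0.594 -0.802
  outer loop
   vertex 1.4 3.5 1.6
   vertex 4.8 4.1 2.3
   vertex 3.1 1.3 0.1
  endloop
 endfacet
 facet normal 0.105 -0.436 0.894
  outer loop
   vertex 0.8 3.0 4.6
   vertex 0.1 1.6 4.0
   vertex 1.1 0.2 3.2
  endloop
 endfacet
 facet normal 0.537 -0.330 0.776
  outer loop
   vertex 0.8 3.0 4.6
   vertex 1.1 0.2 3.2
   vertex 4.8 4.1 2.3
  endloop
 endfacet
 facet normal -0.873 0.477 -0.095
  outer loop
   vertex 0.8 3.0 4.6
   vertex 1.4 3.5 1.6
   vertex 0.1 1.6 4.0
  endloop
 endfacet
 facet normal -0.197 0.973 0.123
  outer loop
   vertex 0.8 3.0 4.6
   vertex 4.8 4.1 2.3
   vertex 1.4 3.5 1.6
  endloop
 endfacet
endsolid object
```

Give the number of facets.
8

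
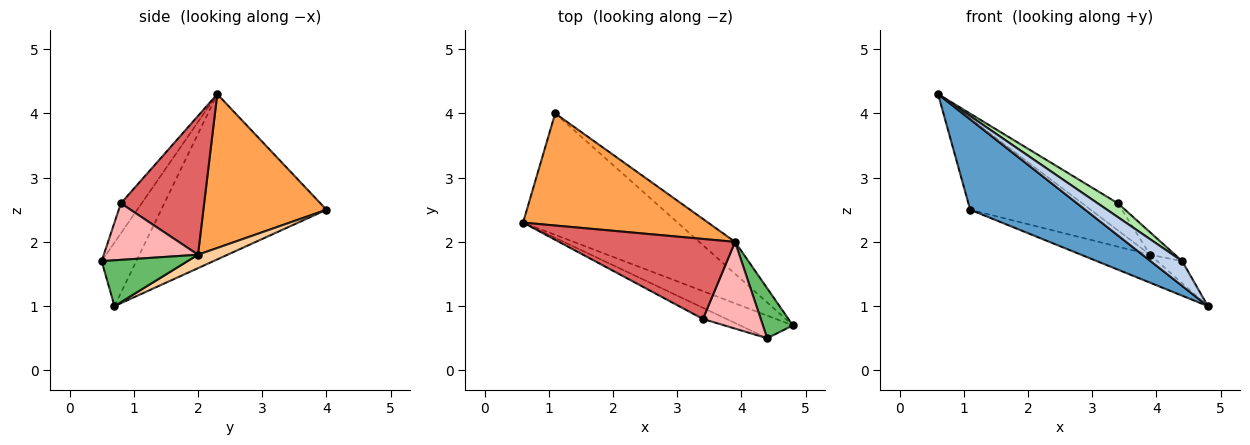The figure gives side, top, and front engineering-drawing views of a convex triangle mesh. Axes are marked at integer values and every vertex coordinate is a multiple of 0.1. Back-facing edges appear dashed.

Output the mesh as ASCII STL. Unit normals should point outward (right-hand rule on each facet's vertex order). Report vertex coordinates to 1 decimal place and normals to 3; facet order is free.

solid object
 facet normal -0.651 -0.453 -0.609
  outer loop
   vertex 1.1 4.0 2.5
   vertex 4.8 0.7 1.0
   vertex 0.6 2.3 4.3
  endloop
 endfacet
 facet normal -0.630 -0.573 -0.524
  outer loop
   vertex 4.4 0.5 1.7
   vertex 0.6 2.3 4.3
   vertex 4.8 0.7 1.0
  endloop
 endfacet
 facet normal 0.542 0.531 0.652
  outer loop
   vertex 3.9 2.0 1.8
   vertex 1.1 4.0 2.5
   vertex 0.6 2.3 4.3
  endloop
 endfacet
 facet normal 0.272 0.634 -0.724
  outer loop
   vertex 3.9 2.0 1.8
   vertex 4.8 0.7 1.0
   vertex 1.1 4.0 2.5
  endloop
 endfacet
 facet normal 0.813 0.236 0.532
  outer loop
   vertex 3.9 2.0 1.8
   vertex 4.4 0.5 1.7
   vertex 4.8 0.7 1.0
  endloop
 endfacet
 facet normal -0.624 -0.609 -0.490
  outer loop
   vertex 3.4 0.8 2.6
   vertex 0.6 2.3 4.3
   vertex 4.4 0.5 1.7
  endloop
 endfacet
 facet normal 0.598 0.257 0.759
  outer loop
   vertex 3.4 0.8 2.6
   vertex 3.9 2.0 1.8
   vertex 0.6 2.3 4.3
  endloop
 endfacet
 facet normal 0.687 0.182 0.703
  outer loop
   vertex 3.4 0.8 2.6
   vertex 4.4 0.5 1.7
   vertex 3.9 2.0 1.8
  endloop
 endfacet
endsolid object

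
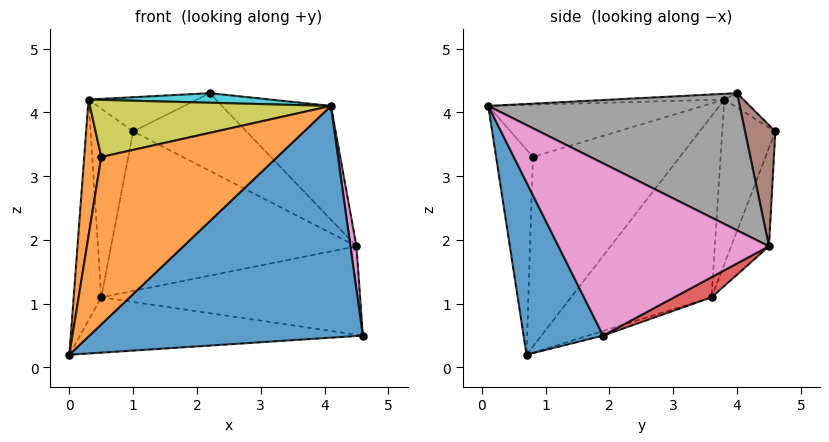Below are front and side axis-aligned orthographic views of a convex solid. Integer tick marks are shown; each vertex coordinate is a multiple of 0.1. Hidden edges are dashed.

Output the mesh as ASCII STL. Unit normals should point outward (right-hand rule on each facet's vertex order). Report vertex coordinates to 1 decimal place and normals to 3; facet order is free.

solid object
 facet normal 0.255 -0.878 -0.404
  outer loop
   vertex 4.1 0.1 4.1
   vertex 0.0 0.7 0.2
   vertex 4.6 1.9 0.5
  endloop
 endfacet
 facet normal -0.204 -0.977 0.064
  outer loop
   vertex 0.5 0.8 3.3
   vertex 0.0 0.7 0.2
   vertex 4.1 0.1 4.1
  endloop
 endfacet
 facet normal -0.016 0.299 -0.954
  outer loop
   vertex 0.5 3.6 1.1
   vertex 4.6 1.9 0.5
   vertex 0.0 0.7 0.2
  endloop
 endfacet
 facet normal 0.069 0.475 -0.877
  outer loop
   vertex 4.5 4.5 1.9
   vertex 4.6 1.9 0.5
   vertex 0.5 3.6 1.1
  endloop
 endfacet
 facet normal -0.144 0.933 -0.331
  outer loop
   vertex 4.5 4.5 1.9
   vertex 0.5 3.6 1.1
   vertex 1.0 4.6 3.7
  endloop
 endfacet
 facet normal 0.236 0.881 0.410
  outer loop
   vertex 4.5 4.5 1.9
   vertex 1.0 4.6 3.7
   vertex 2.2 4.0 4.3
  endloop
 endfacet
 facet normal 0.992 -0.028 0.124
  outer loop
   vertex 4.5 4.5 1.9
   vertex 4.1 0.1 4.1
   vertex 4.6 1.9 0.5
  endloop
 endfacet
 facet normal 0.661 0.287 0.693
  outer loop
   vertex 4.5 4.5 1.9
   vertex 2.2 4.0 4.3
   vertex 4.1 0.1 4.1
  endloop
 endfacet
 facet normal -0.261 -0.293 0.920
  outer loop
   vertex 0.3 3.8 4.2
   vertex 0.5 0.8 3.3
   vertex 4.1 0.1 4.1
  endloop
 endfacet
 facet normal -0.045 -0.073 0.996
  outer loop
   vertex 0.3 3.8 4.2
   vertex 4.1 0.1 4.1
   vertex 2.2 4.0 4.3
  endloop
 endfacet
 facet normal -0.104 0.591 0.800
  outer loop
   vertex 0.3 3.8 4.2
   vertex 2.2 4.0 4.3
   vertex 1.0 4.6 3.7
  endloop
 endfacet
 facet normal -0.980 -0.114 0.162
  outer loop
   vertex 0.3 3.8 4.2
   vertex 0.0 0.7 0.2
   vertex 0.5 0.8 3.3
  endloop
 endfacet
 facet normal -0.978 0.192 -0.076
  outer loop
   vertex 0.3 3.8 4.2
   vertex 0.5 3.6 1.1
   vertex 0.0 0.7 0.2
  endloop
 endfacet
 facet normal -0.777 0.623 -0.090
  outer loop
   vertex 0.3 3.8 4.2
   vertex 1.0 4.6 3.7
   vertex 0.5 3.6 1.1
  endloop
 endfacet
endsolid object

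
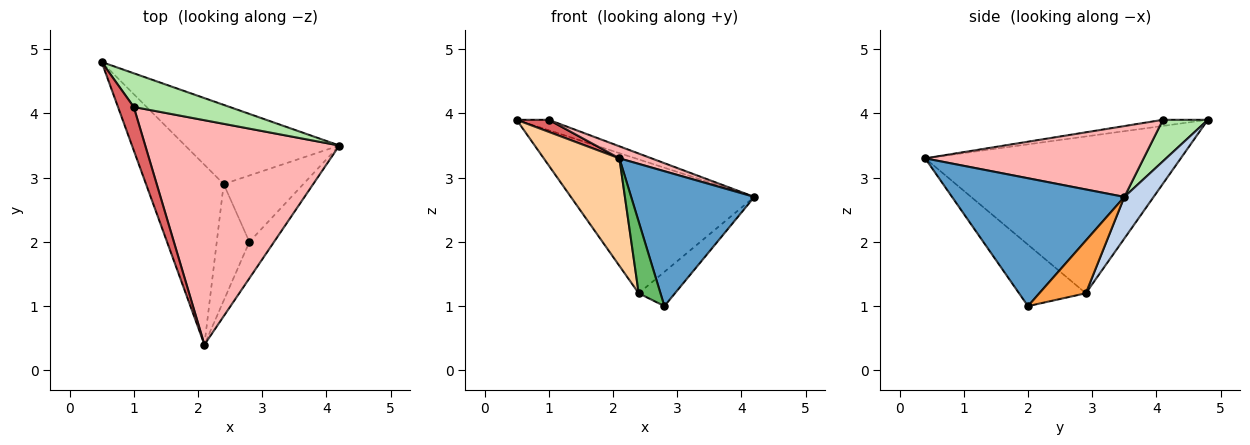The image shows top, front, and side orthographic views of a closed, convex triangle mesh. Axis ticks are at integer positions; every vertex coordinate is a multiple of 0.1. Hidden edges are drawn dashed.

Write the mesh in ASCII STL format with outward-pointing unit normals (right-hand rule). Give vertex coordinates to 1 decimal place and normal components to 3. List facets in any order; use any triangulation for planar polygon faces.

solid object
 facet normal 0.804 -0.574 -0.155
  outer loop
   vertex 2.8 2.0 1.0
   vertex 4.2 3.5 2.7
   vertex 2.1 0.4 3.3
  endloop
 endfacet
 facet normal 0.136 0.853 -0.504
  outer loop
   vertex 2.4 2.9 1.2
   vertex 0.5 4.8 3.9
   vertex 4.2 3.5 2.7
  endloop
 endfacet
 facet normal 0.507 0.395 -0.766
  outer loop
   vertex 2.4 2.9 1.2
   vertex 4.2 3.5 2.7
   vertex 2.8 2.0 1.0
  endloop
 endfacet
 facet normal -0.866 -0.256 -0.429
  outer loop
   vertex 2.4 2.9 1.2
   vertex 2.1 0.4 3.3
   vertex 0.5 4.8 3.9
  endloop
 endfacet
 facet normal -0.849 -0.277 -0.451
  outer loop
   vertex 2.4 2.9 1.2
   vertex 2.8 2.0 1.0
   vertex 2.1 0.4 3.3
  endloop
 endfacet
 facet normal 0.382 0.273 0.883
  outer loop
   vertex 1.0 4.1 3.9
   vertex 4.2 3.5 2.7
   vertex 0.5 4.8 3.9
  endloop
 endfacet
 facet normal -0.351 -0.251 0.902
  outer loop
   vertex 1.0 4.1 3.9
   vertex 0.5 4.8 3.9
   vertex 2.1 0.4 3.3
  endloop
 endfacet
 facet normal 0.342 -0.050 0.938
  outer loop
   vertex 1.0 4.1 3.9
   vertex 2.1 0.4 3.3
   vertex 4.2 3.5 2.7
  endloop
 endfacet
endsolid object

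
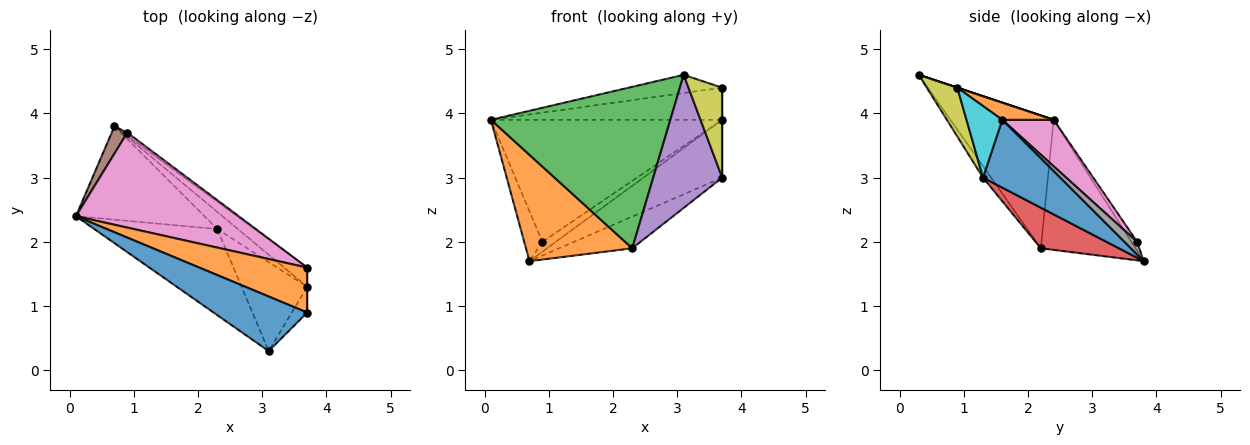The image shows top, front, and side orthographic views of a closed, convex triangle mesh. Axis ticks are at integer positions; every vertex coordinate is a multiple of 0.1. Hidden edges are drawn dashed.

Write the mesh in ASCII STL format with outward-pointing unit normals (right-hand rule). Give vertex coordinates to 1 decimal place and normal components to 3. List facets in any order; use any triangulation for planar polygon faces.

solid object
 facet normal 0.680 0.696 -0.232
  outer loop
   vertex 3.7 1.6 3.9
   vertex 3.7 1.3 3.0
   vertex 0.7 3.8 1.7
  endloop
 endfacet
 facet normal -0.556 -0.624 -0.549
  outer loop
   vertex 2.3 2.2 1.9
   vertex 0.1 2.4 3.9
   vertex 0.7 3.8 1.7
  endloop
 endfacet
 facet normal -0.453 -0.787 -0.419
  outer loop
   vertex 2.3 2.2 1.9
   vertex 3.1 0.3 4.6
   vertex 0.1 2.4 3.9
  endloop
 endfacet
 facet normal 0.685 0.641 -0.347
  outer loop
   vertex 2.3 2.2 1.9
   vertex 0.7 3.8 1.7
   vertex 3.7 1.3 3.0
  endloop
 endfacet
 facet normal -0.097 -0.827 -0.553
  outer loop
   vertex 2.3 2.2 1.9
   vertex 3.7 1.3 3.0
   vertex 3.1 0.3 4.6
  endloop
 endfacet
 facet normal -0.272 0.844 0.463
  outer loop
   vertex 0.9 3.7 2.0
   vertex 0.7 3.8 1.7
   vertex 0.1 2.4 3.9
  endloop
 endfacet
 facet normal 0.173 0.777 0.605
  outer loop
   vertex 0.9 3.7 2.0
   vertex 0.1 2.4 3.9
   vertex 3.7 1.6 3.9
  endloop
 endfacet
 facet normal 0.675 0.706 -0.215
  outer loop
   vertex 0.9 3.7 2.0
   vertex 3.7 1.6 3.9
   vertex 0.7 3.8 1.7
  endloop
 endfacet
 facet normal 0.656 -0.725 -0.207
  outer loop
   vertex 3.7 0.9 4.4
   vertex 3.1 0.3 4.6
   vertex 3.7 1.3 3.0
  endloop
 endfacet
 facet normal 1.000 0.000 0.000
  outer loop
   vertex 3.7 0.9 4.4
   vertex 3.7 1.3 3.0
   vertex 3.7 1.6 3.9
  endloop
 endfacet
 facet normal 0.000 0.316 0.949
  outer loop
   vertex 3.7 0.9 4.4
   vertex 0.1 2.4 3.9
   vertex 3.1 0.3 4.6
  endloop
 endfacet
 facet normal 0.128 0.576 0.807
  outer loop
   vertex 3.7 0.9 4.4
   vertex 3.7 1.6 3.9
   vertex 0.1 2.4 3.9
  endloop
 endfacet
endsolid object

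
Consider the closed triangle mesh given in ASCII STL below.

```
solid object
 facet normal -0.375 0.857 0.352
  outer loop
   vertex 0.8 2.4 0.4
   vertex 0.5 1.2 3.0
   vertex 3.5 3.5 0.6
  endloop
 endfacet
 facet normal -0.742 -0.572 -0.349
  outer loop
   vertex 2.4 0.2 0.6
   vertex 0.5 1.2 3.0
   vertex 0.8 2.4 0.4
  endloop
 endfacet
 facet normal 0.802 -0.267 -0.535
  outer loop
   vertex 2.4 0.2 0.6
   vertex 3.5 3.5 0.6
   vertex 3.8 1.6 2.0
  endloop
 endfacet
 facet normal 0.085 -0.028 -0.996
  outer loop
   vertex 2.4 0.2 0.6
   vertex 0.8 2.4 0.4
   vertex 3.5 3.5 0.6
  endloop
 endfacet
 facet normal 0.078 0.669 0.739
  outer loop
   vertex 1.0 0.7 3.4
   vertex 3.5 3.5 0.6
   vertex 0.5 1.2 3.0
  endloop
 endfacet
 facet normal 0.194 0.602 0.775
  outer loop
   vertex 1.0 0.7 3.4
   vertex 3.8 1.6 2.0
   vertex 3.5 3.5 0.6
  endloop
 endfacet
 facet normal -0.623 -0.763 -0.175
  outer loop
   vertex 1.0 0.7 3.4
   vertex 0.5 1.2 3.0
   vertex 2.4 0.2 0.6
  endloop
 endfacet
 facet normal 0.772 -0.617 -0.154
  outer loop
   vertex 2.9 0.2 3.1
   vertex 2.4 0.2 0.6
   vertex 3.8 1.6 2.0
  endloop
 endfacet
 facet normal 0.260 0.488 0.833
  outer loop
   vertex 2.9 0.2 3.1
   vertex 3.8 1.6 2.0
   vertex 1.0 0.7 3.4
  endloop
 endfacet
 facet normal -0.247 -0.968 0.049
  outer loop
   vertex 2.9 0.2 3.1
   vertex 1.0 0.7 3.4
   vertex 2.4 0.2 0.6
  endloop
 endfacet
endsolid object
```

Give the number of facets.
10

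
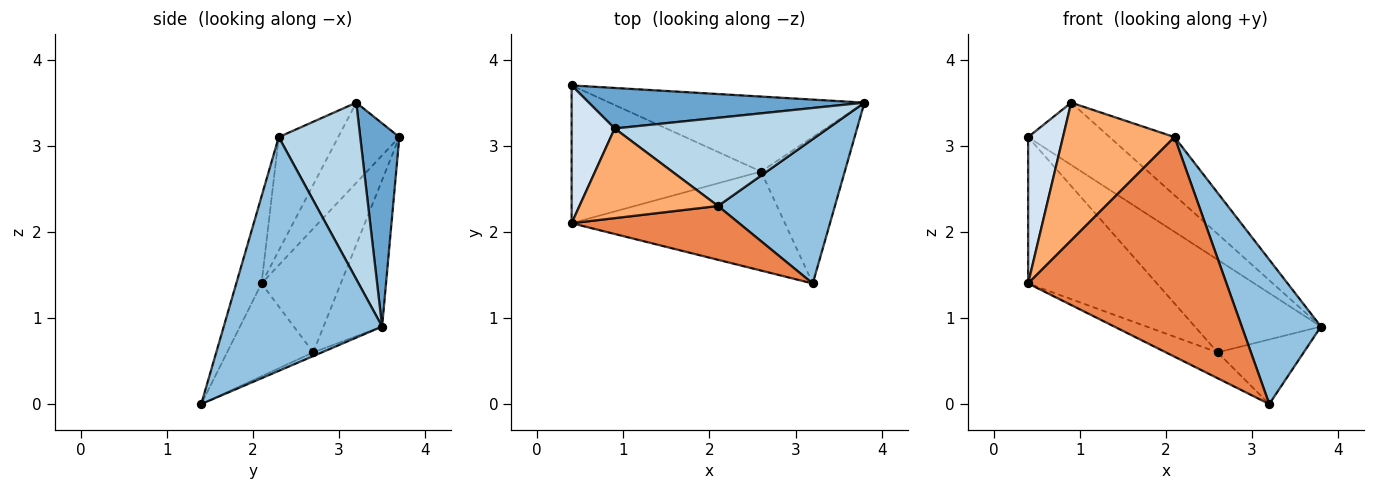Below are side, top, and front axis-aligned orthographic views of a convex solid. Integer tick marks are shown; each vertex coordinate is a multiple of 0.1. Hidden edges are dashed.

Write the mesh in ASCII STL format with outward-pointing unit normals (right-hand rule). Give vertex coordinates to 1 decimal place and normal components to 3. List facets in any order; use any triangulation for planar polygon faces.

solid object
 facet normal 0.373 0.778 0.506
  outer loop
   vertex 0.9 3.2 3.5
   vertex 3.8 3.5 0.9
   vertex 0.4 3.7 3.1
  endloop
 endfacet
 facet normal 0.816 -0.408 0.408
  outer loop
   vertex 2.1 2.3 3.1
   vertex 3.2 1.4 0.0
   vertex 3.8 3.5 0.9
  endloop
 endfacet
 facet normal 0.569 0.453 0.687
  outer loop
   vertex 2.1 2.3 3.1
   vertex 3.8 3.5 0.9
   vertex 0.9 3.2 3.5
  endloop
 endfacet
 facet normal -0.787 -0.449 0.423
  outer loop
   vertex 0.4 2.1 1.4
   vertex 0.9 3.2 3.5
   vertex 0.4 3.7 3.1
  endloop
 endfacet
 facet normal -0.123 -0.964 0.236
  outer loop
   vertex 0.4 2.1 1.4
   vertex 3.2 1.4 0.0
   vertex 2.1 2.3 3.1
  endloop
 endfacet
 facet normal -0.408 -0.765 0.498
  outer loop
   vertex 0.4 2.1 1.4
   vertex 2.1 2.3 3.1
   vertex 0.9 3.2 3.5
  endloop
 endfacet
 facet normal -0.040 0.403 -0.914
  outer loop
   vertex 2.6 2.7 0.6
   vertex 3.8 3.5 0.9
   vertex 3.2 1.4 0.0
  endloop
 endfacet
 facet normal -0.388 0.233 -0.892
  outer loop
   vertex 2.6 2.7 0.6
   vertex 3.2 1.4 0.0
   vertex 0.4 2.1 1.4
  endloop
 endfacet
 facet normal -0.340 0.731 -0.591
  outer loop
   vertex 2.6 2.7 0.6
   vertex 0.4 3.7 3.1
   vertex 3.8 3.5 0.9
  endloop
 endfacet
 facet normal -0.409 0.665 -0.626
  outer loop
   vertex 2.6 2.7 0.6
   vertex 0.4 2.1 1.4
   vertex 0.4 3.7 3.1
  endloop
 endfacet
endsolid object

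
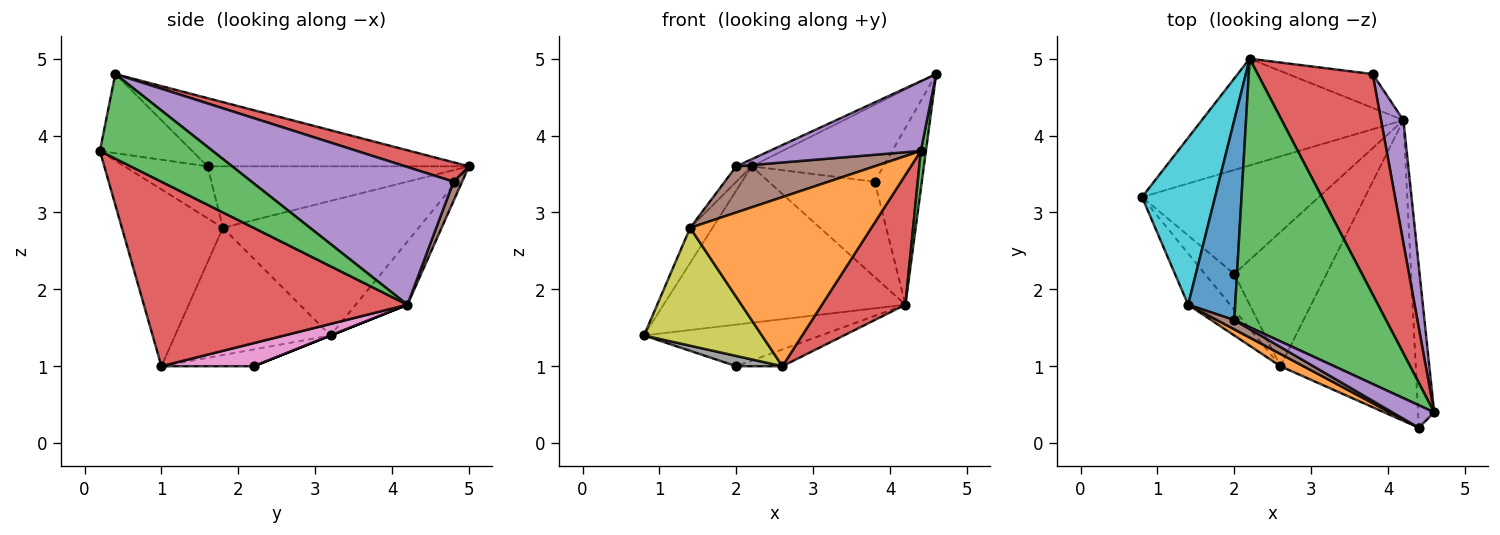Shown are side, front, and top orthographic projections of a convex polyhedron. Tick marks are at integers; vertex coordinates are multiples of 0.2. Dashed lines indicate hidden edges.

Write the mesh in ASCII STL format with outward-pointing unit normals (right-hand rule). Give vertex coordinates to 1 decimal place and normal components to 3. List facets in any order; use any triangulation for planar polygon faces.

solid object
 facet normal -0.174 0.814 -0.555
  outer loop
   vertex 4.2 4.2 1.8
   vertex 0.8 3.2 1.4
   vertex 2.2 5.0 3.6
  endloop
 endfacet
 facet normal 0.000 0.371 -0.928
  outer loop
   vertex 4.2 4.2 1.8
   vertex 2.0 2.2 1.0
   vertex 0.8 3.2 1.4
  endloop
 endfacet
 facet normal -0.410 0.024 0.912
  outer loop
   vertex 2.0 1.6 3.6
   vertex 4.6 0.4 4.8
   vertex 2.2 5.0 3.6
  endloop
 endfacet
 facet normal 0.157 0.325 0.932
  outer loop
   vertex 3.8 4.8 3.4
   vertex 2.2 5.0 3.6
   vertex 4.6 0.4 4.8
  endloop
 endfacet
 facet normal 0.962 0.225 0.156
  outer loop
   vertex 3.8 4.8 3.4
   vertex 4.6 0.4 4.8
   vertex 4.2 4.2 1.8
  endloop
 endfacet
 facet normal 0.076 0.940 -0.333
  outer loop
   vertex 3.8 4.8 3.4
   vertex 4.2 4.2 1.8
   vertex 2.2 5.0 3.6
  endloop
 endfacet
 facet normal 0.241 0.120 -0.963
  outer loop
   vertex 2.6 1.0 1.0
   vertex 2.0 2.2 1.0
   vertex 4.2 4.2 1.8
  endloop
 endfacet
 facet normal -0.482 -0.241 -0.843
  outer loop
   vertex 2.6 1.0 1.0
   vertex 0.8 3.2 1.4
   vertex 2.0 2.2 1.0
  endloop
 endfacet
 facet normal -0.771 -0.584 -0.254
  outer loop
   vertex 1.4 1.8 2.8
   vertex 0.8 3.2 1.4
   vertex 2.6 1.0 1.0
  endloop
 endfacet
 facet normal -0.874 0.100 0.475
  outer loop
   vertex 1.4 1.8 2.8
   vertex 2.2 5.0 3.6
   vertex 0.8 3.2 1.4
  endloop
 endfacet
 facet normal -0.793 0.047 0.607
  outer loop
   vertex 1.4 1.8 2.8
   vertex 2.0 1.6 3.6
   vertex 2.2 5.0 3.6
  endloop
 endfacet
 facet normal -0.486 -0.872 0.063
  outer loop
   vertex 4.4 0.2 3.8
   vertex 1.4 1.8 2.8
   vertex 2.6 1.0 1.0
  endloop
 endfacet
 facet normal 0.981 -0.045 -0.187
  outer loop
   vertex 4.4 0.2 3.8
   vertex 4.2 4.2 1.8
   vertex 4.6 0.4 4.8
  endloop
 endfacet
 facet normal 0.781 -0.247 -0.573
  outer loop
   vertex 4.4 0.2 3.8
   vertex 2.6 1.0 1.0
   vertex 4.2 4.2 1.8
  endloop
 endfacet
 facet normal -0.502 -0.823 0.265
  outer loop
   vertex 4.4 0.2 3.8
   vertex 4.6 0.4 4.8
   vertex 2.0 1.6 3.6
  endloop
 endfacet
 facet normal -0.507 -0.845 0.169
  outer loop
   vertex 4.4 0.2 3.8
   vertex 2.0 1.6 3.6
   vertex 1.4 1.8 2.8
  endloop
 endfacet
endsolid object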